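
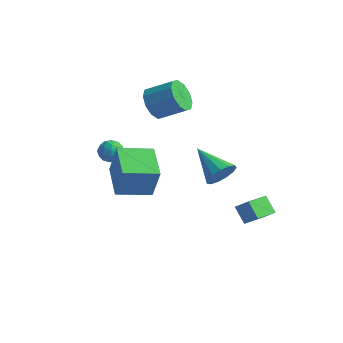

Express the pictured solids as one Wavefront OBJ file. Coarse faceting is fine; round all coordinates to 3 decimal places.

v -3.019 3.102 3.258
v -2.499 2.276 3.087
v -1.262 2.893 3.872
v -1.781 3.718 4.042
v -2.398 2.662 2.624
v -1.16 3.279 3.408
v -2.534 3.216 2.402
v -1.296 3.833 3.187
v -2.855 3.727 2.508
v -1.617 4.344 3.292
v -3.239 3.998 2.899
v -2.001 4.615 3.684
v -3.538 3.927 3.428
v -2.301 4.544 4.213
v -3.64 3.541 3.892
v -2.402 4.158 4.676
v -3.504 2.987 4.113
v -2.266 3.604 4.898
v -3.183 2.476 4.008
v -1.945 3.093 4.792
v -2.799 2.205 3.616
v -1.561 2.822 4.401
v 2.76 2.107 -1.191
v 3.466 2.205 -0.548
v 2.831 3.416 -1.469
v 3.537 3.514 -0.826
v 3.483 1.906 -1.954
v 4.189 2.004 -1.311
v 3.554 3.215 -2.232
v 4.26 3.313 -1.589
v -2.338 -0.097 1.679
v -1.966 -0.482 2.103
v -3.174 -0.818 1.757
v -2.802 -1.203 2.181
v -3.03 -0.592 2.386
v -2.514 -0.147 2.338
v -2.626 -1.153 1.522
v -2.11 -0.708 1.474
v -2.144 -1.135 2.007
v -2.394 -0.788 2.54
v -2.746 -0.512 1.32
v -2.996 -0.165 1.853
v -2.079 -0.226 1.884
v -3.061 -1.074 1.976
v -3.195 -0.714 2.096
v -2.976 -0.941 2.345
v -2.401 -0.029 2.022
v -2.182 -0.256 2.271
v -2.807 -0.32 2.437
v -2.958 -1.044 1.589
v -2.739 -1.271 1.838
v -2.164 -0.359 1.515
v -1.945 -0.586 1.764
v -2.333 -0.98 1.423
v -1.965 -0.837 2.077
v -2.456 -1.26 2.123
v -2.353 -1.231 1.735
v -2.049 -0.969 1.707
v -2.112 -0.633 2.39
v -2.602 -1.056 2.436
v -2.737 -0.697 2.556
v -2.433 -0.436 2.528
v -2.216 -1.017 2.334
v -2.538 -0.244 1.424
v -3.028 -0.667 1.47
v -2.707 -0.864 1.332
v -2.403 -0.603 1.304
v -2.684 -0.04 1.737
v -3.175 -0.463 1.783
v -3.091 -0.331 2.153
v -2.787 -0.069 2.125
v -2.924 -0.283 1.526
v 2.273 1.674 1.105
v 2.552 1.239 1.793
v 0.527 2.026 2.035
v 2.682 1.701 1.862
v 2.682 2.154 1.69
v 2.552 2.455 1.333
v 2.334 2.508 0.903
v 2.097 2.296 0.538
v 1.916 1.886 0.352
v 1.848 1.409 0.406
v 1.916 1.017 0.682
v 2.097 0.832 1.092
v 2.334 0.915 1.506
v -1.564 -1.911 1.759
v -1.046 -1.961 3.462
v -0.467 -0.554 1.465
v 0.051 -0.604 3.167
v -0.151 -3.156 1.293
v 0.367 -3.206 2.995
v 0.946 -1.799 0.998
v 1.464 -1.849 2.701
f 2 1 5
f 2 5 3
f 3 5 6
f 3 6 4
f 5 1 7
f 5 7 6
f 6 7 8
f 6 8 4
f 7 1 9
f 7 9 8
f 8 9 10
f 8 10 4
f 9 1 11
f 9 11 10
f 10 11 12
f 10 12 4
f 11 1 13
f 11 13 12
f 12 13 14
f 12 14 4
f 13 1 15
f 13 15 14
f 14 15 16
f 14 16 4
f 15 1 17
f 15 17 16
f 16 17 18
f 16 18 4
f 17 1 19
f 17 19 18
f 18 19 20
f 18 20 4
f 19 1 21
f 19 21 20
f 20 21 22
f 20 22 4
f 21 1 2
f 21 2 22
f 22 2 3
f 22 3 4
f 24 26 23
f 27 24 23
f 23 26 25
f 25 27 23
f 24 30 26
f 28 24 27
f 28 30 24
f 26 30 25
f 29 27 25
f 25 30 29
f 29 28 27
f 30 28 29
f 31 68 47
f 68 42 71
f 47 71 36
f 68 71 47
f 31 47 43
f 47 36 48
f 43 48 32
f 47 48 43
f 31 43 52
f 43 32 53
f 52 53 38
f 43 53 52
f 31 52 64
f 52 38 67
f 64 67 41
f 52 67 64
f 31 64 68
f 64 41 72
f 68 72 42
f 64 72 68
f 32 48 59
f 48 36 62
f 59 62 40
f 48 62 59
f 36 71 49
f 71 42 70
f 49 70 35
f 71 70 49
f 42 72 69
f 72 41 65
f 69 65 33
f 72 65 69
f 41 67 66
f 67 38 54
f 66 54 37
f 67 54 66
f 38 53 58
f 53 32 55
f 58 55 39
f 53 55 58
f 34 60 46
f 60 40 61
f 46 61 35
f 60 61 46
f 34 46 44
f 46 35 45
f 44 45 33
f 46 45 44
f 34 44 51
f 44 33 50
f 51 50 37
f 44 50 51
f 34 51 56
f 51 37 57
f 56 57 39
f 51 57 56
f 34 56 60
f 56 39 63
f 60 63 40
f 56 63 60
f 35 61 49
f 61 40 62
f 49 62 36
f 61 62 49
f 33 45 69
f 45 35 70
f 69 70 42
f 45 70 69
f 37 50 66
f 50 33 65
f 66 65 41
f 50 65 66
f 39 57 58
f 57 37 54
f 58 54 38
f 57 54 58
f 40 63 59
f 63 39 55
f 59 55 32
f 63 55 59
f 74 73 76
f 74 76 75
f 76 73 77
f 76 77 75
f 77 73 78
f 77 78 75
f 78 73 79
f 78 79 75
f 79 73 80
f 79 80 75
f 80 73 81
f 80 81 75
f 81 73 82
f 81 82 75
f 82 73 83
f 82 83 75
f 83 73 84
f 83 84 75
f 84 73 85
f 84 85 75
f 85 73 74
f 85 74 75
f 87 89 86
f 90 87 86
f 86 89 88
f 88 90 86
f 87 93 89
f 91 87 90
f 91 93 87
f 89 93 88
f 92 90 88
f 88 93 92
f 92 91 90
f 93 91 92



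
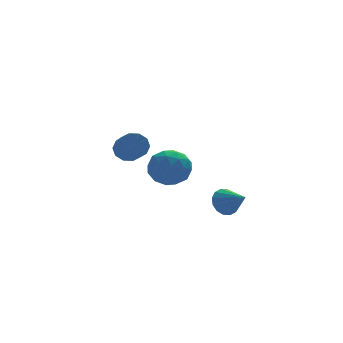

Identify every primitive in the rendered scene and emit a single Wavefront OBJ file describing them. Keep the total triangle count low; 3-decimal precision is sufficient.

v 3.164 -2.149 -1.965
v 3.624 -2.317 -2.598
v 3.716 -3.311 -1.255
v 3.854 -2.065 -2.363
v 3.898 -1.835 -2.021
v 3.746 -1.689 -1.665
v 3.438 -1.666 -1.389
v 3.057 -1.773 -1.267
v 2.704 -1.98 -1.333
v 2.475 -2.232 -1.568
v 2.431 -2.462 -1.909
v 2.583 -2.608 -2.266
v 2.89 -2.631 -2.542
v 3.272 -2.524 -2.663
v 0.406 4.236 -0.586
v 1.121 4.334 -0.241
v 0.95 2.921 0.511
v 0.234 2.824 0.166
v 0.78 4.533 0.056
v 0.608 3.12 0.808
v 0.295 4.619 0.107
v 0.124 3.207 0.86
v -0.147 4.559 -0.106
v -0.318 3.147 0.647
v -0.378 4.376 -0.503
v -0.549 2.963 0.25
v -0.31 4.139 -0.931
v -0.481 2.726 -0.179
v 0.032 3.94 -1.228
v -0.14 2.527 -0.476
v 0.516 3.853 -1.28
v 0.345 2.441 -0.527
v 0.958 3.913 -1.067
v 0.787 2.501 -0.314
v 1.189 4.097 -0.67
v 1.018 2.684 0.083
v 0.871 -1.396 1.364
v 1.576 -1.932 0.705
v -0.456 -1.728 0.215
v 0.249 -2.264 -0.444
v -0.03 -2.695 0.533
v 0.79 -2.491 1.243
v 0.33 -1.169 -0.323
v 1.15 -0.965 0.387
v 1.242 -1.792 -0.338
v 1.019 -2.735 0.191
v 0.101 -0.925 0.729
v -0.122 -1.868 1.258
v 1.34 -1.635 1.136
v -0.22 -2.025 -0.216
v -0.384 -2.279 0.359
v 0.03 -2.594 -0.029
v 0.878 -1.964 1.452
v 1.292 -2.279 1.064
v 0.348 -2.727 0.963
v -0.172 -1.381 -0.144
v 0.242 -1.696 -0.532
v 1.09 -1.066 0.949
v 1.504 -1.381 0.561
v 0.772 -0.933 -0.043
v 1.558 -1.868 0.135
v 0.778 -2.062 -0.54
v 0.826 -1.419 -0.469
v 1.308 -1.299 -0.052
v 1.427 -2.422 0.446
v 0.647 -2.617 -0.23
v 0.483 -2.871 0.344
v 0.965 -2.75 0.762
v 1.23 -2.34 -0.167
v 0.473 -1.043 1.15
v -0.307 -1.238 0.474
v 0.155 -0.91 0.158
v 0.637 -0.789 0.576
v 0.342 -1.598 1.46
v -0.438 -1.792 0.785
v -0.188 -2.361 0.972
v 0.294 -2.241 1.389
v -0.11 -1.32 1.087
f 2 1 4
f 2 4 3
f 4 1 5
f 4 5 3
f 5 1 6
f 5 6 3
f 6 1 7
f 6 7 3
f 7 1 8
f 7 8 3
f 8 1 9
f 8 9 3
f 9 1 10
f 9 10 3
f 10 1 11
f 10 11 3
f 11 1 12
f 11 12 3
f 12 1 13
f 12 13 3
f 13 1 14
f 13 14 3
f 14 1 2
f 14 2 3
f 16 15 19
f 16 19 17
f 17 19 20
f 17 20 18
f 19 15 21
f 19 21 20
f 20 21 22
f 20 22 18
f 21 15 23
f 21 23 22
f 22 23 24
f 22 24 18
f 23 15 25
f 23 25 24
f 24 25 26
f 24 26 18
f 25 15 27
f 25 27 26
f 26 27 28
f 26 28 18
f 27 15 29
f 27 29 28
f 28 29 30
f 28 30 18
f 29 15 31
f 29 31 30
f 30 31 32
f 30 32 18
f 31 15 33
f 31 33 32
f 32 33 34
f 32 34 18
f 33 15 35
f 33 35 34
f 34 35 36
f 34 36 18
f 35 15 16
f 35 16 36
f 36 16 17
f 36 17 18
f 37 74 53
f 74 48 77
f 53 77 42
f 74 77 53
f 37 53 49
f 53 42 54
f 49 54 38
f 53 54 49
f 37 49 58
f 49 38 59
f 58 59 44
f 49 59 58
f 37 58 70
f 58 44 73
f 70 73 47
f 58 73 70
f 37 70 74
f 70 47 78
f 74 78 48
f 70 78 74
f 38 54 65
f 54 42 68
f 65 68 46
f 54 68 65
f 42 77 55
f 77 48 76
f 55 76 41
f 77 76 55
f 48 78 75
f 78 47 71
f 75 71 39
f 78 71 75
f 47 73 72
f 73 44 60
f 72 60 43
f 73 60 72
f 44 59 64
f 59 38 61
f 64 61 45
f 59 61 64
f 40 66 52
f 66 46 67
f 52 67 41
f 66 67 52
f 40 52 50
f 52 41 51
f 50 51 39
f 52 51 50
f 40 50 57
f 50 39 56
f 57 56 43
f 50 56 57
f 40 57 62
f 57 43 63
f 62 63 45
f 57 63 62
f 40 62 66
f 62 45 69
f 66 69 46
f 62 69 66
f 41 67 55
f 67 46 68
f 55 68 42
f 67 68 55
f 39 51 75
f 51 41 76
f 75 76 48
f 51 76 75
f 43 56 72
f 56 39 71
f 72 71 47
f 56 71 72
f 45 63 64
f 63 43 60
f 64 60 44
f 63 60 64
f 46 69 65
f 69 45 61
f 65 61 38
f 69 61 65



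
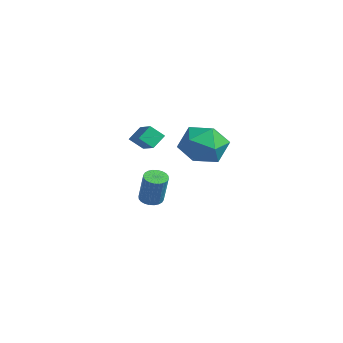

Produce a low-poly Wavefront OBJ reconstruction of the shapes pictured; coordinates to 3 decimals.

v 2.13 1.922 2.362
v 3.178 2.108 1.936
v 2.142 0.212 1.644
v 3.19 0.398 1.218
v 3.039 0.306 2.351
v 3.031 1.363 2.795
v 2.289 0.957 0.785
v 2.281 2.014 1.229
v 3.276 1.512 0.962
v 3.74 1.109 1.93
v 1.58 1.211 1.65
v 2.044 0.808 2.618
v -2.874 1.119 -0.493
v -3.163 0.56 0.078
v -3.048 1.763 0.049
v -3.338 1.205 0.62
v -1.662 1.015 0.02
v -1.952 0.457 0.591
v -1.837 1.66 0.562
v -2.126 1.101 1.133
v -2.576 1.343 -3.47
v -2.062 1.247 -3.669
v -1.469 1.2 -2.108
v -1.984 1.297 -1.91
v -2.064 1.465 -3.661
v -1.471 1.418 -2.101
v -2.144 1.665 -3.625
v -1.552 1.618 -2.064
v -2.291 1.816 -3.565
v -1.698 1.769 -2.004
v -2.48 1.895 -3.49
v -1.888 1.848 -1.93
v -2.684 1.89 -3.413
v -2.092 1.843 -1.852
v -2.872 1.802 -3.344
v -2.28 1.755 -1.784
v -3.015 1.644 -3.295
v -2.422 1.597 -1.734
v -3.091 1.44 -3.272
v -2.498 1.393 -1.711
v -3.089 1.222 -3.279
v -2.496 1.175 -1.719
v -3.008 1.022 -3.316
v -2.416 0.975 -1.755
v -2.862 0.871 -3.376
v -2.269 0.824 -1.815
v -2.672 0.792 -3.45
v -2.08 0.745 -1.89
v -2.468 0.797 -3.528
v -1.876 0.75 -1.967
v -2.28 0.885 -3.596
v -1.688 0.838 -2.036
v -2.138 1.043 -3.646
v -1.545 0.996 -2.085
f 1 12 6
f 1 6 2
f 1 2 8
f 1 8 11
f 1 11 12
f 2 6 10
f 6 12 5
f 12 11 3
f 11 8 7
f 8 2 9
f 4 10 5
f 4 5 3
f 4 3 7
f 4 7 9
f 4 9 10
f 5 10 6
f 3 5 12
f 7 3 11
f 9 7 8
f 10 9 2
f 14 16 13
f 17 14 13
f 13 16 15
f 15 17 13
f 14 20 16
f 18 14 17
f 18 20 14
f 16 20 15
f 19 17 15
f 15 20 19
f 19 18 17
f 20 18 19
f 22 21 25
f 22 25 23
f 23 25 26
f 23 26 24
f 25 21 27
f 25 27 26
f 26 27 28
f 26 28 24
f 27 21 29
f 27 29 28
f 28 29 30
f 28 30 24
f 29 21 31
f 29 31 30
f 30 31 32
f 30 32 24
f 31 21 33
f 31 33 32
f 32 33 34
f 32 34 24
f 33 21 35
f 33 35 34
f 34 35 36
f 34 36 24
f 35 21 37
f 35 37 36
f 36 37 38
f 36 38 24
f 37 21 39
f 37 39 38
f 38 39 40
f 38 40 24
f 39 21 41
f 39 41 40
f 40 41 42
f 40 42 24
f 41 21 43
f 41 43 42
f 42 43 44
f 42 44 24
f 43 21 45
f 43 45 44
f 44 45 46
f 44 46 24
f 45 21 47
f 45 47 46
f 46 47 48
f 46 48 24
f 47 21 49
f 47 49 48
f 48 49 50
f 48 50 24
f 49 21 51
f 49 51 50
f 50 51 52
f 50 52 24
f 51 21 53
f 51 53 52
f 52 53 54
f 52 54 24
f 53 21 22
f 53 22 54
f 54 22 23
f 54 23 24



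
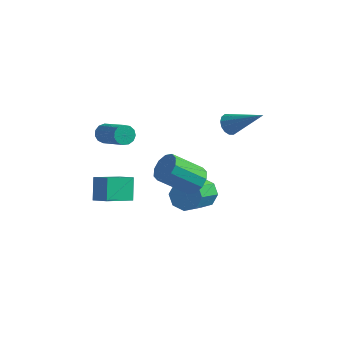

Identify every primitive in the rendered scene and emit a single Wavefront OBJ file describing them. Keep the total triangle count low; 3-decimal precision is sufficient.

v -2.585 -2.92 3.094
v -2.339 -3.092 2.669
v -0.989 -4.053 3.842
v -1.235 -3.88 4.266
v -2.216 -2.835 2.738
v -0.865 -3.796 3.91
v -2.21 -2.605 2.919
v -0.859 -3.566 4.092
v -2.323 -2.475 3.156
v -0.973 -3.436 4.328
v -2.519 -2.486 3.373
v -1.169 -3.447 4.546
v -2.737 -2.635 3.502
v -1.386 -3.595 4.674
v -2.906 -2.874 3.501
v -1.556 -3.835 4.673
v -2.973 -3.128 3.37
v -1.623 -4.088 4.543
v -2.917 -3.315 3.152
v -1.567 -4.276 4.325
v -2.756 -3.377 2.916
v -1.406 -4.338 4.088
v -2.541 -3.294 2.736
v -1.19 -4.255 3.908
v -2.771 -4.121 -0.812
v -1.982 -4.365 -0.363
v -3.049 -3.342 0.099
v -2.26 -3.587 0.548
v -1.98 -2.953 -1.568
v -1.191 -3.198 -1.119
v -2.258 -2.175 -0.657
v -1.469 -2.419 -0.208
v 1.121 -0.517 -2.229
v 1.918 -0.494 -2.085
v 1.736 -2.141 -0.827
v 0.939 -2.163 -0.971
v 1.594 -0.151 -1.682
v 1.412 -1.798 -0.424
v 0.993 -0.022 -1.6
v 0.812 -1.669 -0.342
v 0.467 -0.183 -1.886
v 0.286 -1.829 -0.628
v 0.324 -0.539 -2.373
v 0.142 -2.186 -1.115
v 0.648 -0.882 -2.776
v 0.466 -2.529 -1.518
v 1.248 -1.011 -2.858
v 1.067 -2.658 -1.6
v 1.774 -0.851 -2.572
v 1.593 -2.497 -1.314
v 1.316 -1.837 -0.017
v 1.818 -2.385 0.183
v 0.586 -3.071 1.397
v 0.084 -2.523 1.197
v 1.889 -2.01 0.467
v 0.657 -2.696 1.681
v 1.741 -1.569 0.566
v 0.509 -2.254 1.78
v 1.431 -1.23 0.443
v 0.199 -1.916 1.656
v 1.076 -1.123 0.144
v -0.155 -1.809 1.357
v 0.814 -1.289 -0.217
v -0.418 -1.975 0.997
v 0.743 -1.664 -0.501
v -0.489 -2.35 0.713
v 0.891 -2.106 -0.6
v -0.341 -2.791 0.614
v 1.201 -2.444 -0.476
v -0.031 -3.13 0.737
v 1.555 -2.551 -0.177
v 0.324 -3.237 1.036
v 2.334 -0.319 3.134
v 2.655 -0.011 2.762
v 3.946 -0.441 4.426
v 2.527 0.192 2.941
v 2.347 0.259 3.172
v 2.163 0.171 3.392
v 2.026 -0.049 3.543
v 1.97 -0.341 3.585
v 2.013 -0.627 3.505
v 2.141 -0.831 3.326
v 2.321 -0.898 3.096
v 2.505 -0.81 2.875
v 2.642 -0.59 2.724
v 2.698 -0.298 2.682
f 2 1 5
f 2 5 3
f 3 5 6
f 3 6 4
f 5 1 7
f 5 7 6
f 6 7 8
f 6 8 4
f 7 1 9
f 7 9 8
f 8 9 10
f 8 10 4
f 9 1 11
f 9 11 10
f 10 11 12
f 10 12 4
f 11 1 13
f 11 13 12
f 12 13 14
f 12 14 4
f 13 1 15
f 13 15 14
f 14 15 16
f 14 16 4
f 15 1 17
f 15 17 16
f 16 17 18
f 16 18 4
f 17 1 19
f 17 19 18
f 18 19 20
f 18 20 4
f 19 1 21
f 19 21 20
f 20 21 22
f 20 22 4
f 21 1 23
f 21 23 22
f 22 23 24
f 22 24 4
f 23 1 2
f 23 2 24
f 24 2 3
f 24 3 4
f 26 28 25
f 29 26 25
f 25 28 27
f 27 29 25
f 26 32 28
f 30 26 29
f 30 32 26
f 28 32 27
f 31 29 27
f 27 32 31
f 31 30 29
f 32 30 31
f 34 33 37
f 34 37 35
f 35 37 38
f 35 38 36
f 37 33 39
f 37 39 38
f 38 39 40
f 38 40 36
f 39 33 41
f 39 41 40
f 40 41 42
f 40 42 36
f 41 33 43
f 41 43 42
f 42 43 44
f 42 44 36
f 43 33 45
f 43 45 44
f 44 45 46
f 44 46 36
f 45 33 47
f 45 47 46
f 46 47 48
f 46 48 36
f 47 33 49
f 47 49 48
f 48 49 50
f 48 50 36
f 49 33 34
f 49 34 50
f 50 34 35
f 50 35 36
f 52 51 55
f 52 55 53
f 53 55 56
f 53 56 54
f 55 51 57
f 55 57 56
f 56 57 58
f 56 58 54
f 57 51 59
f 57 59 58
f 58 59 60
f 58 60 54
f 59 51 61
f 59 61 60
f 60 61 62
f 60 62 54
f 61 51 63
f 61 63 62
f 62 63 64
f 62 64 54
f 63 51 65
f 63 65 64
f 64 65 66
f 64 66 54
f 65 51 67
f 65 67 66
f 66 67 68
f 66 68 54
f 67 51 69
f 67 69 68
f 68 69 70
f 68 70 54
f 69 51 71
f 69 71 70
f 70 71 72
f 70 72 54
f 71 51 52
f 71 52 72
f 72 52 53
f 72 53 54
f 74 73 76
f 74 76 75
f 76 73 77
f 76 77 75
f 77 73 78
f 77 78 75
f 78 73 79
f 78 79 75
f 79 73 80
f 79 80 75
f 80 73 81
f 80 81 75
f 81 73 82
f 81 82 75
f 82 73 83
f 82 83 75
f 83 73 84
f 83 84 75
f 84 73 85
f 84 85 75
f 85 73 86
f 85 86 75
f 86 73 74
f 86 74 75



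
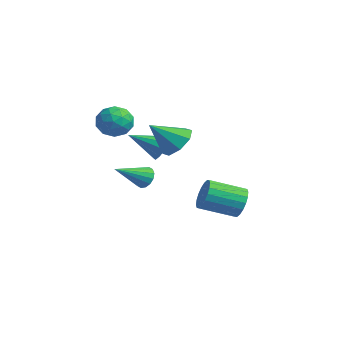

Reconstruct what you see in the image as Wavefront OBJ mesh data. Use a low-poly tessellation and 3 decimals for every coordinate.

v 0.371 3.754 -3.879
v 0.752 3.297 -4.632
v 0.011 1.529 -3.934
v -0.371 1.986 -3.181
v 1.065 3.28 -4.342
v 0.324 1.512 -3.644
v 1.241 3.357 -3.961
v 0.5 1.589 -3.262
v 1.244 3.513 -3.563
v 0.503 1.745 -2.865
v 1.075 3.716 -3.228
v 0.334 1.948 -2.529
v 0.766 3.927 -3.021
v 0.025 2.159 -2.323
v 0.378 4.104 -2.985
v -0.363 2.336 -2.287
v -0.011 4.211 -3.126
v -0.752 2.443 -2.428
v -0.324 4.228 -3.416
v -1.065 2.46 -2.718
v -0.5 4.151 -3.798
v -1.241 2.383 -3.099
v -0.503 3.995 -4.195
v -1.244 2.227 -3.497
v -0.334 3.792 -4.531
v -1.075 2.024 -3.832
v -0.025 3.581 -4.737
v -0.766 1.813 -4.039
v 0.363 3.404 -4.773
v -0.378 1.636 -4.075
v -0.962 -0.008 0.124
v -0.339 -0.485 -0.175
v -1.678 -1.512 1.036
v -0.184 -0.284 0.278
v -0.326 0.022 0.672
v -0.711 0.318 0.856
v -1.192 0.489 0.761
v -1.585 0.47 0.422
v -1.74 0.269 -0.031
v -1.597 -0.038 -0.425
v -1.212 -0.333 -0.609
v -0.731 -0.504 -0.514
v -1.178 -1.511 2.089
v -0.428 -2.143 1.851
v -2.092 -2.777 2.569
v -1.342 -3.409 2.331
v -1.243 -2.781 3.115
v -0.678 -1.998 2.818
v -1.842 -2.922 1.602
v -1.277 -2.139 1.305
v -0.838 -3.015 1.55
v -0.468 -2.928 2.485
v -2.052 -1.992 1.935
v -1.682 -1.905 2.87
v -0.723 -1.716 1.928
v -1.797 -3.204 2.492
v -1.739 -2.835 2.953
v -1.298 -3.206 2.813
v -0.87 -1.631 2.497
v -0.429 -2.002 2.357
v -0.908 -2.377 3.099
v -2.091 -2.918 2.063
v -1.65 -3.289 1.923
v -1.222 -1.714 1.607
v -0.781 -2.085 1.467
v -1.612 -2.543 1.321
v -0.523 -2.6 1.611
v -1.06 -3.344 1.893
v -1.354 -3.057 1.464
v -1.022 -2.598 1.29
v -0.305 -2.549 2.161
v -0.843 -3.293 2.443
v -0.785 -2.923 2.903
v -0.453 -2.464 2.729
v -0.546 -3.061 1.984
v -1.677 -1.627 1.977
v -2.215 -2.371 2.259
v -2.067 -2.456 1.691
v -1.735 -1.997 1.517
v -1.46 -1.576 2.527
v -1.997 -2.32 2.809
v -1.498 -2.322 3.13
v -1.166 -1.863 2.956
v -1.974 -1.859 2.436
v 1.652 -0.608 1.403
v 2.614 -0.973 1.255
v 1.328 -1.952 2.617
v 2.579 -0.436 1.841
v 2.001 0.001 2.17
v 1.218 0.081 2.05
v 0.689 -0.242 1.551
v 0.724 -0.78 0.965
v 1.302 -1.217 0.636
v 2.085 -1.297 0.756
v 1.515 -2.28 -0.69
v 1.967 -2.485 -1.14
v 1.625 -3.96 0.19
v 2.152 -2.34 -0.886
v 2.168 -2.179 -0.579
v 2.008 -2.044 -0.302
v 1.716 -1.973 -0.129
v 1.37 -1.984 -0.106
v 1.063 -2.074 -0.24
v 0.877 -2.219 -0.494
v 0.862 -2.381 -0.801
v 1.022 -2.515 -1.078
v 1.314 -2.587 -1.251
v 1.659 -2.576 -1.273
f 2 1 5
f 2 5 3
f 3 5 6
f 3 6 4
f 5 1 7
f 5 7 6
f 6 7 8
f 6 8 4
f 7 1 9
f 7 9 8
f 8 9 10
f 8 10 4
f 9 1 11
f 9 11 10
f 10 11 12
f 10 12 4
f 11 1 13
f 11 13 12
f 12 13 14
f 12 14 4
f 13 1 15
f 13 15 14
f 14 15 16
f 14 16 4
f 15 1 17
f 15 17 16
f 16 17 18
f 16 18 4
f 17 1 19
f 17 19 18
f 18 19 20
f 18 20 4
f 19 1 21
f 19 21 20
f 20 21 22
f 20 22 4
f 21 1 23
f 21 23 22
f 22 23 24
f 22 24 4
f 23 1 25
f 23 25 24
f 24 25 26
f 24 26 4
f 25 1 27
f 25 27 26
f 26 27 28
f 26 28 4
f 27 1 29
f 27 29 28
f 28 29 30
f 28 30 4
f 29 1 2
f 29 2 30
f 30 2 3
f 30 3 4
f 32 31 34
f 32 34 33
f 34 31 35
f 34 35 33
f 35 31 36
f 35 36 33
f 36 31 37
f 36 37 33
f 37 31 38
f 37 38 33
f 38 31 39
f 38 39 33
f 39 31 40
f 39 40 33
f 40 31 41
f 40 41 33
f 41 31 42
f 41 42 33
f 42 31 32
f 42 32 33
f 43 80 59
f 80 54 83
f 59 83 48
f 80 83 59
f 43 59 55
f 59 48 60
f 55 60 44
f 59 60 55
f 43 55 64
f 55 44 65
f 64 65 50
f 55 65 64
f 43 64 76
f 64 50 79
f 76 79 53
f 64 79 76
f 43 76 80
f 76 53 84
f 80 84 54
f 76 84 80
f 44 60 71
f 60 48 74
f 71 74 52
f 60 74 71
f 48 83 61
f 83 54 82
f 61 82 47
f 83 82 61
f 54 84 81
f 84 53 77
f 81 77 45
f 84 77 81
f 53 79 78
f 79 50 66
f 78 66 49
f 79 66 78
f 50 65 70
f 65 44 67
f 70 67 51
f 65 67 70
f 46 72 58
f 72 52 73
f 58 73 47
f 72 73 58
f 46 58 56
f 58 47 57
f 56 57 45
f 58 57 56
f 46 56 63
f 56 45 62
f 63 62 49
f 56 62 63
f 46 63 68
f 63 49 69
f 68 69 51
f 63 69 68
f 46 68 72
f 68 51 75
f 72 75 52
f 68 75 72
f 47 73 61
f 73 52 74
f 61 74 48
f 73 74 61
f 45 57 81
f 57 47 82
f 81 82 54
f 57 82 81
f 49 62 78
f 62 45 77
f 78 77 53
f 62 77 78
f 51 69 70
f 69 49 66
f 70 66 50
f 69 66 70
f 52 75 71
f 75 51 67
f 71 67 44
f 75 67 71
f 86 85 88
f 86 88 87
f 88 85 89
f 88 89 87
f 89 85 90
f 89 90 87
f 90 85 91
f 90 91 87
f 91 85 92
f 91 92 87
f 92 85 93
f 92 93 87
f 93 85 94
f 93 94 87
f 94 85 86
f 94 86 87
f 96 95 98
f 96 98 97
f 98 95 99
f 98 99 97
f 99 95 100
f 99 100 97
f 100 95 101
f 100 101 97
f 101 95 102
f 101 102 97
f 102 95 103
f 102 103 97
f 103 95 104
f 103 104 97
f 104 95 105
f 104 105 97
f 105 95 106
f 105 106 97
f 106 95 107
f 106 107 97
f 107 95 108
f 107 108 97
f 108 95 96
f 108 96 97



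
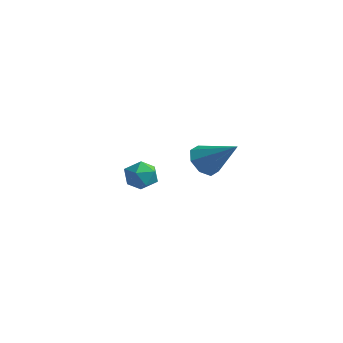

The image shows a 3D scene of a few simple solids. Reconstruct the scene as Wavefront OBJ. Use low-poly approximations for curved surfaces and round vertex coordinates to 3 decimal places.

v -0.523 -3.126 3.817
v -0.113 -3.362 3.173
v -1.107 -4.278 3.867
v -0.697 -4.514 3.223
v -0.319 -4.399 3.917
v 0.043 -3.687 3.886
v -1.263 -3.953 3.154
v -0.901 -3.241 3.123
v -0.57 -3.873 2.763
v 0.013 -4.148 3.234
v -1.233 -3.492 3.806
v -0.65 -3.767 4.277
v -2.19 1.618 2.198
v -1.624 1.425 1.513
v -0.61 1.982 3.402
v -1.796 2.099 1.534
v -2.199 2.492 1.945
v -2.597 2.373 2.504
v -2.757 1.812 2.884
v -2.585 1.137 2.862
v -2.182 0.744 2.451
v -1.784 0.863 1.893
f 1 12 6
f 1 6 2
f 1 2 8
f 1 8 11
f 1 11 12
f 2 6 10
f 6 12 5
f 12 11 3
f 11 8 7
f 8 2 9
f 4 10 5
f 4 5 3
f 4 3 7
f 4 7 9
f 4 9 10
f 5 10 6
f 3 5 12
f 7 3 11
f 9 7 8
f 10 9 2
f 14 13 16
f 14 16 15
f 16 13 17
f 16 17 15
f 17 13 18
f 17 18 15
f 18 13 19
f 18 19 15
f 19 13 20
f 19 20 15
f 20 13 21
f 20 21 15
f 21 13 22
f 21 22 15
f 22 13 14
f 22 14 15



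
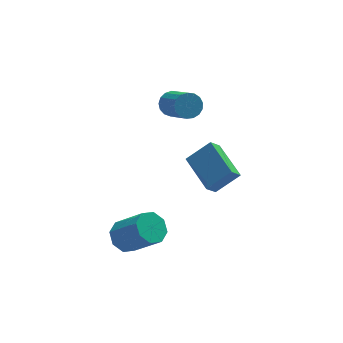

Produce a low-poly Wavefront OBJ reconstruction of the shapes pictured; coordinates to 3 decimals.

v -1.774 -1.039 -1.855
v -1.126 -0.53 -1.957
v -0.158 -1.492 -0.607
v -0.806 -2.001 -0.505
v -1.533 -0.321 -1.516
v -0.565 -1.283 -0.166
v -2.081 -0.532 -1.274
v -1.113 -1.494 0.076
v -2.449 -1.04 -1.372
v -1.481 -2.002 -0.022
v -2.422 -1.548 -1.753
v -1.454 -2.51 -0.403
v -2.015 -1.757 -2.194
v -1.047 -2.719 -0.844
v -1.467 -1.546 -2.436
v -0.499 -2.508 -1.086
v -1.099 -1.038 -2.338
v -0.131 -2 -0.988
v 1.401 3.22 2.972
v 1.809 2.986 2.481
v 2.167 1.565 3.457
v 1.759 1.8 3.948
v 2.006 3.164 2.668
v 2.365 1.744 3.644
v 2.066 3.355 2.925
v 2.424 1.935 3.9
v 1.972 3.516 3.192
v 2.331 2.095 4.168
v 1.748 3.608 3.409
v 2.107 2.188 4.385
v 1.445 3.612 3.526
v 1.803 2.192 4.502
v 1.131 3.526 3.516
v 1.489 2.106 4.492
v 0.879 3.37 3.382
v 1.237 1.95 4.357
v 0.747 3.18 3.153
v 1.105 1.759 4.129
v 0.764 2.998 2.883
v 1.122 1.578 3.859
v 0.927 2.868 2.634
v 1.286 1.448 3.609
v 1.199 2.819 2.462
v 1.558 1.398 3.437
v 1.517 2.861 2.407
v 1.876 1.441 3.382
v 3.11 2.095 -2.776
v 2.595 1.797 -2.155
v 2.644 4.036 -2.231
v 2.129 3.738 -1.61
v 4.271 2.102 -1.81
v 3.756 1.804 -1.189
v 3.805 4.043 -1.265
v 3.29 3.745 -0.644
f 2 1 5
f 2 5 3
f 3 5 6
f 3 6 4
f 5 1 7
f 5 7 6
f 6 7 8
f 6 8 4
f 7 1 9
f 7 9 8
f 8 9 10
f 8 10 4
f 9 1 11
f 9 11 10
f 10 11 12
f 10 12 4
f 11 1 13
f 11 13 12
f 12 13 14
f 12 14 4
f 13 1 15
f 13 15 14
f 14 15 16
f 14 16 4
f 15 1 17
f 15 17 16
f 16 17 18
f 16 18 4
f 17 1 2
f 17 2 18
f 18 2 3
f 18 3 4
f 20 19 23
f 20 23 21
f 21 23 24
f 21 24 22
f 23 19 25
f 23 25 24
f 24 25 26
f 24 26 22
f 25 19 27
f 25 27 26
f 26 27 28
f 26 28 22
f 27 19 29
f 27 29 28
f 28 29 30
f 28 30 22
f 29 19 31
f 29 31 30
f 30 31 32
f 30 32 22
f 31 19 33
f 31 33 32
f 32 33 34
f 32 34 22
f 33 19 35
f 33 35 34
f 34 35 36
f 34 36 22
f 35 19 37
f 35 37 36
f 36 37 38
f 36 38 22
f 37 19 39
f 37 39 38
f 38 39 40
f 38 40 22
f 39 19 41
f 39 41 40
f 40 41 42
f 40 42 22
f 41 19 43
f 41 43 42
f 42 43 44
f 42 44 22
f 43 19 45
f 43 45 44
f 44 45 46
f 44 46 22
f 45 19 20
f 45 20 46
f 46 20 21
f 46 21 22
f 48 50 47
f 51 48 47
f 47 50 49
f 49 51 47
f 48 54 50
f 52 48 51
f 52 54 48
f 50 54 49
f 53 51 49
f 49 54 53
f 53 52 51
f 54 52 53



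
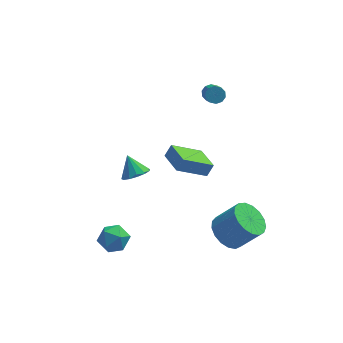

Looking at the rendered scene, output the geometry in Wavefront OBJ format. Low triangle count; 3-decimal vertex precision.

v -1.852 -2.102 1.751
v -1.163 -2.182 2.085
v -2.228 -1.418 2.689
v -1.138 -1.827 1.837
v -1.34 -1.56 1.561
v -1.704 -1.465 1.345
v -2.116 -1.572 1.259
v -2.443 -1.848 1.329
v -2.583 -2.204 1.533
v -2.491 -2.528 1.806
v -2.196 -2.717 2.062
v -1.792 -2.711 2.219
v -1.407 -2.511 2.228
v 2.162 1.849 -3.062
v 0.501 1.492 -2.007
v 1.662 3.388 -3.329
v 0.001 3.031 -2.274
v 2.539 2.089 -2.386
v 0.878 1.732 -1.331
v 2.039 3.628 -2.653
v 0.378 3.271 -1.598
v 2.677 -3.247 -2.53
v 3.318 -3.836 -3.151
v 4.445 -4.021 -1.812
v 3.803 -3.433 -1.19
v 3.483 -3.356 -3.224
v 4.61 -3.542 -1.885
v 3.464 -2.852 -3.137
v 4.591 -3.037 -1.798
v 3.263 -2.438 -2.911
v 4.39 -2.624 -1.572
v 2.929 -2.21 -2.598
v 4.056 -2.395 -1.259
v 2.536 -2.219 -2.269
v 3.663 -2.404 -0.93
v 2.176 -2.464 -2
v 3.303 -2.649 -0.661
v 1.93 -2.888 -1.852
v 3.057 -3.073 -0.513
v 1.856 -3.395 -1.859
v 2.983 -3.58 -0.52
v 1.969 -3.868 -2.02
v 3.096 -4.053 -0.681
v 2.244 -4.198 -2.298
v 3.371 -4.384 -0.958
v 2.619 -4.311 -2.628
v 3.746 -4.497 -1.289
v 3.006 -4.18 -2.936
v 4.133 -4.366 -1.597
v 2.531 3.512 2.592
v 2.849 3.237 2.253
v 2.907 1.974 3.328
v 2.589 2.248 3.668
v 3.044 3.418 2.454
v 3.103 2.155 3.529
v 3.044 3.634 2.708
v 3.102 2.371 3.784
v 2.847 3.804 2.918
v 2.906 2.54 3.993
v 2.53 3.862 3.003
v 2.588 2.598 4.079
v 2.213 3.786 2.932
v 2.271 2.523 4.007
v 2.017 3.605 2.731
v 2.076 2.342 3.806
v 2.018 3.389 2.476
v 2.076 2.126 3.552
v 2.214 3.22 2.267
v 2.273 1.956 3.342
v 2.532 3.162 2.181
v 2.59 1.898 3.257
v -3.546 -3.231 -1.427
v -2.827 -3.526 -0.966
v -3.433 -4.374 -2.334
v -2.714 -4.669 -1.873
v -3.534 -4.693 -1.494
v -3.604 -3.987 -0.933
v -2.656 -3.913 -2.367
v -2.726 -3.207 -1.806
v -2.276 -3.948 -1.547
v -2.819 -4.43 -1.007
v -3.441 -3.47 -2.293
v -3.984 -3.952 -1.753
f 2 1 4
f 2 4 3
f 4 1 5
f 4 5 3
f 5 1 6
f 5 6 3
f 6 1 7
f 6 7 3
f 7 1 8
f 7 8 3
f 8 1 9
f 8 9 3
f 9 1 10
f 9 10 3
f 10 1 11
f 10 11 3
f 11 1 12
f 11 12 3
f 12 1 13
f 12 13 3
f 13 1 2
f 13 2 3
f 15 17 14
f 18 15 14
f 14 17 16
f 16 18 14
f 15 21 17
f 19 15 18
f 19 21 15
f 17 21 16
f 20 18 16
f 16 21 20
f 20 19 18
f 21 19 20
f 23 22 26
f 23 26 24
f 24 26 27
f 24 27 25
f 26 22 28
f 26 28 27
f 27 28 29
f 27 29 25
f 28 22 30
f 28 30 29
f 29 30 31
f 29 31 25
f 30 22 32
f 30 32 31
f 31 32 33
f 31 33 25
f 32 22 34
f 32 34 33
f 33 34 35
f 33 35 25
f 34 22 36
f 34 36 35
f 35 36 37
f 35 37 25
f 36 22 38
f 36 38 37
f 37 38 39
f 37 39 25
f 38 22 40
f 38 40 39
f 39 40 41
f 39 41 25
f 40 22 42
f 40 42 41
f 41 42 43
f 41 43 25
f 42 22 44
f 42 44 43
f 43 44 45
f 43 45 25
f 44 22 46
f 44 46 45
f 45 46 47
f 45 47 25
f 46 22 48
f 46 48 47
f 47 48 49
f 47 49 25
f 48 22 23
f 48 23 49
f 49 23 24
f 49 24 25
f 51 50 54
f 51 54 52
f 52 54 55
f 52 55 53
f 54 50 56
f 54 56 55
f 55 56 57
f 55 57 53
f 56 50 58
f 56 58 57
f 57 58 59
f 57 59 53
f 58 50 60
f 58 60 59
f 59 60 61
f 59 61 53
f 60 50 62
f 60 62 61
f 61 62 63
f 61 63 53
f 62 50 64
f 62 64 63
f 63 64 65
f 63 65 53
f 64 50 66
f 64 66 65
f 65 66 67
f 65 67 53
f 66 50 68
f 66 68 67
f 67 68 69
f 67 69 53
f 68 50 70
f 68 70 69
f 69 70 71
f 69 71 53
f 70 50 51
f 70 51 71
f 71 51 52
f 71 52 53
f 72 83 77
f 72 77 73
f 72 73 79
f 72 79 82
f 72 82 83
f 73 77 81
f 77 83 76
f 83 82 74
f 82 79 78
f 79 73 80
f 75 81 76
f 75 76 74
f 75 74 78
f 75 78 80
f 75 80 81
f 76 81 77
f 74 76 83
f 78 74 82
f 80 78 79
f 81 80 73



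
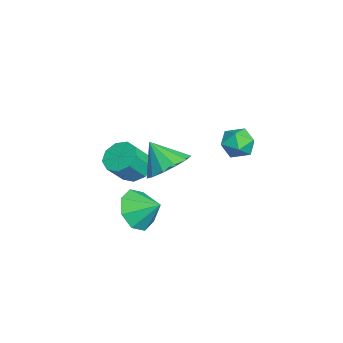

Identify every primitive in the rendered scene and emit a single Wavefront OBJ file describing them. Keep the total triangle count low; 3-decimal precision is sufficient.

v -1.191 -2.485 -3.332
v -0.189 -2.714 -3.724
v -0.709 -1.515 -2.668
v -0.609 -2.172 -4.211
v -1.37 -1.812 -4.184
v -2.026 -1.847 -3.658
v -2.193 -2.255 -2.94
v -1.773 -2.798 -2.453
v -1.012 -3.157 -2.48
v -0.356 -3.122 -3.006
v -1.514 -1.175 -0.866
v -0.504 -1.399 -0.522
v -2.086 -1.985 0.286
v -0.672 -0.88 -0.241
v -1.107 -0.454 -0.158
v -1.671 -0.258 -0.3
v -2.186 -0.352 -0.622
v -2.487 -0.709 -1.021
v -2.479 -1.213 -1.371
v -2.165 -1.705 -1.561
v -1.644 -2.03 -1.531
v -1.082 -2.083 -1.289
v -0.657 -1.847 -0.913
v 0.23 2.229 1.82
v 0.855 2.182 2.332
v 0.305 0.938 1.608
v 0.93 0.891 2.12
v 0.189 1.056 2.401
v 0.142 1.853 2.531
v 1.018 1.267 1.409
v 0.971 2.064 1.539
v 1.342 1.587 2.078
v 0.83 1.456 2.691
v 0.33 1.664 1.249
v -0.182 1.533 1.862
v -3.258 -2.592 -2.051
v -2.873 -3.119 -2.596
v -2.297 -3.775 -1.553
v -2.682 -3.248 -1.009
v -2.535 -2.658 -2.493
v -1.958 -3.314 -1.45
v -2.535 -2.166 -2.183
v -1.958 -2.821 -1.14
v -2.873 -1.873 -1.812
v -2.297 -2.529 -0.769
v -3.392 -1.917 -1.553
v -2.816 -2.573 -0.51
v -3.848 -2.277 -1.527
v -3.272 -2.932 -0.484
v -4.028 -2.784 -1.746
v -3.452 -3.44 -0.704
v -3.848 -3.202 -2.109
v -3.271 -3.857 -1.066
v -3.392 -3.334 -2.444
v -2.815 -3.99 -1.401
f 2 1 4
f 2 4 3
f 4 1 5
f 4 5 3
f 5 1 6
f 5 6 3
f 6 1 7
f 6 7 3
f 7 1 8
f 7 8 3
f 8 1 9
f 8 9 3
f 9 1 10
f 9 10 3
f 10 1 2
f 10 2 3
f 12 11 14
f 12 14 13
f 14 11 15
f 14 15 13
f 15 11 16
f 15 16 13
f 16 11 17
f 16 17 13
f 17 11 18
f 17 18 13
f 18 11 19
f 18 19 13
f 19 11 20
f 19 20 13
f 20 11 21
f 20 21 13
f 21 11 22
f 21 22 13
f 22 11 23
f 22 23 13
f 23 11 12
f 23 12 13
f 24 35 29
f 24 29 25
f 24 25 31
f 24 31 34
f 24 34 35
f 25 29 33
f 29 35 28
f 35 34 26
f 34 31 30
f 31 25 32
f 27 33 28
f 27 28 26
f 27 26 30
f 27 30 32
f 27 32 33
f 28 33 29
f 26 28 35
f 30 26 34
f 32 30 31
f 33 32 25
f 37 36 40
f 37 40 38
f 38 40 41
f 38 41 39
f 40 36 42
f 40 42 41
f 41 42 43
f 41 43 39
f 42 36 44
f 42 44 43
f 43 44 45
f 43 45 39
f 44 36 46
f 44 46 45
f 45 46 47
f 45 47 39
f 46 36 48
f 46 48 47
f 47 48 49
f 47 49 39
f 48 36 50
f 48 50 49
f 49 50 51
f 49 51 39
f 50 36 52
f 50 52 51
f 51 52 53
f 51 53 39
f 52 36 54
f 52 54 53
f 53 54 55
f 53 55 39
f 54 36 37
f 54 37 55
f 55 37 38
f 55 38 39



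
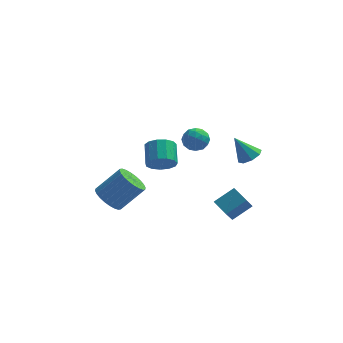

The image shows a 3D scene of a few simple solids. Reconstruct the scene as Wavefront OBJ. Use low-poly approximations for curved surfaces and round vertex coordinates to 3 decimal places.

v -3.947 0.993 -4.642
v -3.16 0.621 -5.264
v -1.727 1.135 -3.761
v -2.513 1.507 -3.138
v -3.177 1.02 -5.385
v -1.744 1.534 -3.881
v -3.311 1.415 -5.392
v -1.878 1.93 -3.889
v -3.542 1.746 -5.285
v -2.109 2.261 -3.782
v -3.835 1.962 -5.08
v -2.401 2.477 -3.577
v -4.144 2.031 -4.809
v -2.711 2.545 -3.305
v -4.424 1.942 -4.512
v -2.99 2.456 -3.008
v -4.631 1.708 -4.234
v -3.197 2.222 -2.731
v -4.733 1.365 -4.019
v -3.3 1.879 -2.516
v -4.716 0.966 -3.899
v -3.283 1.48 -2.395
v -4.582 0.57 -3.891
v -3.149 1.085 -2.388
v -4.351 0.239 -3.998
v -2.918 0.754 -2.495
v -4.059 0.023 -4.203
v -2.625 0.538 -2.7
v -3.749 -0.045 -4.475
v -2.316 0.469 -2.971
v -3.47 0.044 -4.772
v -2.036 0.558 -3.268
v -3.263 0.278 -5.049
v -1.829 0.792 -3.546
v 4.416 3.696 -2.259
v 5.015 3.308 -1.816
v 3.444 3.884 -0.781
v 5.101 3.945 -1.841
v 4.786 4.436 -2.111
v 4.254 4.493 -2.468
v 3.818 4.084 -2.703
v 3.732 3.447 -2.678
v 4.047 2.956 -2.408
v 4.579 2.898 -2.051
v -0.375 -3.598 1.925
v 0.367 -3.793 2.415
v 0.217 -2.538 3.144
v -0.525 -2.342 2.655
v 0.53 -3.535 2.003
v 0.379 -2.279 2.733
v 0.405 -3.296 1.567
v 0.255 -2.04 2.296
v 0.033 -3.153 1.244
v -0.117 -1.897 1.974
v -0.468 -3.151 1.138
v -0.619 -1.896 1.868
v -0.94 -3.291 1.281
v -1.091 -2.036 2.011
v -1.233 -3.529 1.629
v -1.383 -2.273 2.359
v -1.253 -3.788 2.071
v -1.403 -2.532 2.801
v -0.994 -3.987 2.467
v -1.144 -2.731 3.197
v -0.539 -4.062 2.69
v -0.689 -2.807 3.42
v -0.031 -3.99 2.671
v -0.182 -2.735 3.401
v 0.352 2.414 -0.054
v 0.79 2.837 -0.708
v 1.61 2.103 0.588
v 2.048 2.526 -0.066
v 1.551 2.992 0.512
v 0.773 3.184 0.116
v 1.627 1.756 -0.236
v 0.849 1.948 -0.632
v 1.578 2.431 -0.82
v 1.531 3.194 -0.358
v 0.869 1.746 0.238
v 0.822 2.509 0.7
v 0.46 2.653 -0.437
v 1.94 2.287 0.317
v 1.647 2.561 0.657
v 1.905 2.81 0.273
v 0.451 2.856 0.047
v 0.708 3.105 -0.338
v 1.155 3.196 0.38
v 1.692 1.835 0.218
v 1.949 2.084 -0.167
v 0.495 2.13 -0.393
v 0.753 2.379 -0.777
v 1.245 1.744 -0.5
v 1.181 2.663 -0.888
v 1.921 2.48 -0.511
v 1.673 2.027 -0.61
v 1.216 2.14 -0.843
v 1.153 3.111 -0.616
v 1.893 2.929 -0.239
v 1.601 3.202 0.101
v 1.144 3.315 -0.132
v 1.617 2.872 -0.682
v 0.507 2.011 0.119
v 1.247 1.829 0.496
v 1.256 1.625 0.012
v 0.799 1.738 -0.221
v 0.479 2.46 0.391
v 1.219 2.277 0.768
v 1.184 2.8 0.723
v 0.727 2.913 0.49
v 0.783 2.068 0.562
v 2.494 -1.397 -2.785
v 3.636 -0.778 -1.978
v 2.825 -0.408 -4.012
v 3.968 0.21 -3.204
v 3.252 -2.21 -3.236
v 4.395 -1.592 -2.428
v 3.584 -1.222 -4.462
v 4.726 -0.603 -3.655
f 2 1 5
f 2 5 3
f 3 5 6
f 3 6 4
f 5 1 7
f 5 7 6
f 6 7 8
f 6 8 4
f 7 1 9
f 7 9 8
f 8 9 10
f 8 10 4
f 9 1 11
f 9 11 10
f 10 11 12
f 10 12 4
f 11 1 13
f 11 13 12
f 12 13 14
f 12 14 4
f 13 1 15
f 13 15 14
f 14 15 16
f 14 16 4
f 15 1 17
f 15 17 16
f 16 17 18
f 16 18 4
f 17 1 19
f 17 19 18
f 18 19 20
f 18 20 4
f 19 1 21
f 19 21 20
f 20 21 22
f 20 22 4
f 21 1 23
f 21 23 22
f 22 23 24
f 22 24 4
f 23 1 25
f 23 25 24
f 24 25 26
f 24 26 4
f 25 1 27
f 25 27 26
f 26 27 28
f 26 28 4
f 27 1 29
f 27 29 28
f 28 29 30
f 28 30 4
f 29 1 31
f 29 31 30
f 30 31 32
f 30 32 4
f 31 1 33
f 31 33 32
f 32 33 34
f 32 34 4
f 33 1 2
f 33 2 34
f 34 2 3
f 34 3 4
f 36 35 38
f 36 38 37
f 38 35 39
f 38 39 37
f 39 35 40
f 39 40 37
f 40 35 41
f 40 41 37
f 41 35 42
f 41 42 37
f 42 35 43
f 42 43 37
f 43 35 44
f 43 44 37
f 44 35 36
f 44 36 37
f 46 45 49
f 46 49 47
f 47 49 50
f 47 50 48
f 49 45 51
f 49 51 50
f 50 51 52
f 50 52 48
f 51 45 53
f 51 53 52
f 52 53 54
f 52 54 48
f 53 45 55
f 53 55 54
f 54 55 56
f 54 56 48
f 55 45 57
f 55 57 56
f 56 57 58
f 56 58 48
f 57 45 59
f 57 59 58
f 58 59 60
f 58 60 48
f 59 45 61
f 59 61 60
f 60 61 62
f 60 62 48
f 61 45 63
f 61 63 62
f 62 63 64
f 62 64 48
f 63 45 65
f 63 65 64
f 64 65 66
f 64 66 48
f 65 45 67
f 65 67 66
f 66 67 68
f 66 68 48
f 67 45 46
f 67 46 68
f 68 46 47
f 68 47 48
f 69 106 85
f 106 80 109
f 85 109 74
f 106 109 85
f 69 85 81
f 85 74 86
f 81 86 70
f 85 86 81
f 69 81 90
f 81 70 91
f 90 91 76
f 81 91 90
f 69 90 102
f 90 76 105
f 102 105 79
f 90 105 102
f 69 102 106
f 102 79 110
f 106 110 80
f 102 110 106
f 70 86 97
f 86 74 100
f 97 100 78
f 86 100 97
f 74 109 87
f 109 80 108
f 87 108 73
f 109 108 87
f 80 110 107
f 110 79 103
f 107 103 71
f 110 103 107
f 79 105 104
f 105 76 92
f 104 92 75
f 105 92 104
f 76 91 96
f 91 70 93
f 96 93 77
f 91 93 96
f 72 98 84
f 98 78 99
f 84 99 73
f 98 99 84
f 72 84 82
f 84 73 83
f 82 83 71
f 84 83 82
f 72 82 89
f 82 71 88
f 89 88 75
f 82 88 89
f 72 89 94
f 89 75 95
f 94 95 77
f 89 95 94
f 72 94 98
f 94 77 101
f 98 101 78
f 94 101 98
f 73 99 87
f 99 78 100
f 87 100 74
f 99 100 87
f 71 83 107
f 83 73 108
f 107 108 80
f 83 108 107
f 75 88 104
f 88 71 103
f 104 103 79
f 88 103 104
f 77 95 96
f 95 75 92
f 96 92 76
f 95 92 96
f 78 101 97
f 101 77 93
f 97 93 70
f 101 93 97
f 112 114 111
f 115 112 111
f 111 114 113
f 113 115 111
f 112 118 114
f 116 112 115
f 116 118 112
f 114 118 113
f 117 115 113
f 113 118 117
f 117 116 115
f 118 116 117



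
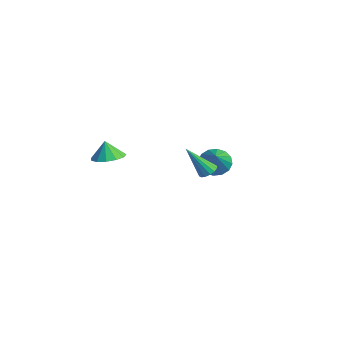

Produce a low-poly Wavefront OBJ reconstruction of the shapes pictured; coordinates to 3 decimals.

v 3.358 0.458 -1.481
v 3.699 0.736 -1.204
v 2.882 -0.478 0.041
v 3.469 0.875 -1.19
v 3.209 0.902 -1.255
v 2.989 0.81 -1.38
v 2.868 0.624 -1.532
v 2.878 0.394 -1.671
v 3.017 0.181 -1.759
v 3.247 0.042 -1.772
v 3.507 0.015 -1.708
v 3.727 0.107 -1.582
v 3.848 0.293 -1.43
v 3.838 0.523 -1.291
v 0.535 -3.364 -0.868
v 1.368 -3.369 -0.655
v 0.285 -3.416 0.108
v 1.233 -2.904 -0.665
v 0.876 -2.585 -0.74
v 0.411 -2.513 -0.855
v -0.015 -2.712 -0.975
v -0.266 -3.117 -1.061
v -0.262 -3.601 -1.086
v -0.005 -4.01 -1.042
v 0.423 -4.213 -0.943
v 0.887 -4.147 -0.82
v 1.24 -3.833 -0.713
v -0.381 3.034 -3.419
v 0.248 3.468 -3.813
v 1.001 2.246 -2.081
v 0.098 3.744 -3.497
v -0.179 3.829 -3.16
v -0.511 3.701 -2.892
v -0.809 3.395 -2.766
v -0.991 2.992 -2.815
v -1.011 2.6 -3.025
v -0.861 2.325 -3.342
v -0.583 2.24 -3.679
v -0.251 2.367 -3.947
v 0.046 2.674 -4.073
v 0.228 3.077 -4.024
f 2 1 4
f 2 4 3
f 4 1 5
f 4 5 3
f 5 1 6
f 5 6 3
f 6 1 7
f 6 7 3
f 7 1 8
f 7 8 3
f 8 1 9
f 8 9 3
f 9 1 10
f 9 10 3
f 10 1 11
f 10 11 3
f 11 1 12
f 11 12 3
f 12 1 13
f 12 13 3
f 13 1 14
f 13 14 3
f 14 1 2
f 14 2 3
f 16 15 18
f 16 18 17
f 18 15 19
f 18 19 17
f 19 15 20
f 19 20 17
f 20 15 21
f 20 21 17
f 21 15 22
f 21 22 17
f 22 15 23
f 22 23 17
f 23 15 24
f 23 24 17
f 24 15 25
f 24 25 17
f 25 15 26
f 25 26 17
f 26 15 27
f 26 27 17
f 27 15 16
f 27 16 17
f 29 28 31
f 29 31 30
f 31 28 32
f 31 32 30
f 32 28 33
f 32 33 30
f 33 28 34
f 33 34 30
f 34 28 35
f 34 35 30
f 35 28 36
f 35 36 30
f 36 28 37
f 36 37 30
f 37 28 38
f 37 38 30
f 38 28 39
f 38 39 30
f 39 28 40
f 39 40 30
f 40 28 41
f 40 41 30
f 41 28 29
f 41 29 30



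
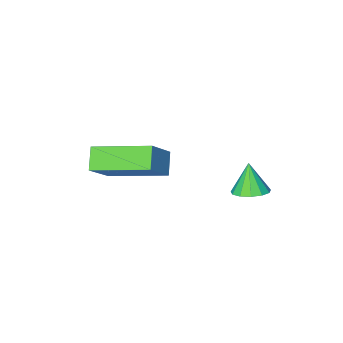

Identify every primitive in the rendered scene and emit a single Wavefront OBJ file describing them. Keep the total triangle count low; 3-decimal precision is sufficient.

v 2.239 1.795 -2.812
v 1.863 1.27 -2.292
v 1.004 3.207 -2.279
v 0.627 2.681 -1.759
v 3.073 2.159 -1.841
v 2.696 1.633 -1.321
v 1.837 3.57 -1.308
v 1.461 3.045 -0.788
v -1.266 4.153 -3.43
v -0.74 4.361 -3.232
v -1.454 3.727 -2.49
v -0.968 4.603 -3.167
v -1.291 4.701 -3.187
v -1.606 4.626 -3.284
v -1.813 4.401 -3.427
v -1.847 4.097 -3.572
v -1.696 3.811 -3.671
v -1.409 3.634 -3.695
v -1.077 3.622 -3.634
v -0.805 3.778 -3.509
v -0.679 4.054 -3.359
f 2 4 1
f 5 2 1
f 1 4 3
f 3 5 1
f 2 8 4
f 6 2 5
f 6 8 2
f 4 8 3
f 7 5 3
f 3 8 7
f 7 6 5
f 8 6 7
f 10 9 12
f 10 12 11
f 12 9 13
f 12 13 11
f 13 9 14
f 13 14 11
f 14 9 15
f 14 15 11
f 15 9 16
f 15 16 11
f 16 9 17
f 16 17 11
f 17 9 18
f 17 18 11
f 18 9 19
f 18 19 11
f 19 9 20
f 19 20 11
f 20 9 21
f 20 21 11
f 21 9 10
f 21 10 11



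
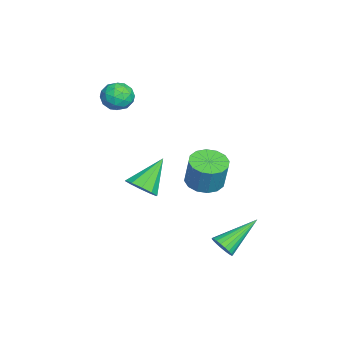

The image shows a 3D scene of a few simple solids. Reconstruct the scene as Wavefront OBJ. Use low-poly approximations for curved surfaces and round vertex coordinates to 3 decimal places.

v 1.769 2.008 -0.533
v 2.354 1.352 -0.579
v 2.696 1.556 0.846
v 2.111 2.212 0.893
v 2.588 1.727 -0.689
v 2.93 1.93 0.736
v 2.603 2.177 -0.757
v 2.945 2.381 0.669
v 2.395 2.582 -0.765
v 2.737 2.785 0.661
v 2.019 2.833 -0.71
v 2.36 3.037 0.715
v 1.576 2.863 -0.608
v 1.917 3.067 0.817
v 1.184 2.664 -0.486
v 1.526 2.868 0.939
v 0.95 2.29 -0.376
v 1.292 2.493 1.049
v 0.935 1.839 -0.309
v 1.277 2.043 1.117
v 1.143 1.435 -0.301
v 1.485 1.638 1.125
v 1.52 1.183 -0.355
v 1.861 1.387 1.07
v 1.963 1.153 -0.457
v 2.304 1.357 0.968
v -2.437 -1.335 2.123
v -1.96 -1.843 2.576
v -2.98 -2.397 1.504
v -2.503 -2.905 1.957
v -3.117 -2.478 2.319
v -2.781 -1.821 2.702
v -2.159 -2.419 1.378
v -1.823 -1.762 1.761
v -1.789 -2.512 2.116
v -2.381 -2.549 2.697
v -2.559 -1.691 1.383
v -3.151 -1.728 1.964
v -2.151 -1.496 2.404
v -2.789 -2.744 1.676
v -3.15 -2.493 1.889
v -2.87 -2.792 2.155
v -2.633 -1.483 2.478
v -2.353 -1.781 2.744
v -3.033 -2.155 2.593
v -2.587 -2.459 1.336
v -2.307 -2.757 1.602
v -2.07 -1.448 1.925
v -1.79 -1.747 2.191
v -1.907 -2.085 1.487
v -1.77 -2.188 2.4
v -2.089 -2.812 2.036
v -1.887 -2.526 1.696
v -1.689 -2.14 1.92
v -2.118 -2.209 2.742
v -2.437 -2.833 2.378
v -2.797 -2.582 2.59
v -2.6 -2.197 2.815
v -2.017 -2.603 2.471
v -2.503 -1.407 1.702
v -2.822 -2.031 1.338
v -2.34 -2.043 1.265
v -2.143 -1.658 1.49
v -2.851 -1.428 2.044
v -3.17 -2.052 1.68
v -3.251 -2.1 2.16
v -3.053 -1.714 2.384
v -2.923 -1.637 1.609
v 3.494 2.861 -3.538
v 3.715 2.63 -2.995
v 2.406 4.299 -2.482
v 3.896 2.81 -3.055
v 4.007 2.999 -3.199
v 4.029 3.165 -3.401
v 3.959 3.277 -3.627
v 3.808 3.318 -3.837
v 3.603 3.28 -3.996
v 3.38 3.169 -4.076
v 3.176 3.005 -4.062
v 3.027 2.816 -3.958
v 2.959 2.635 -3.782
v 2.984 2.493 -3.563
v 3.096 2.414 -3.34
v 3.278 2.413 -3.151
v 3.497 2.489 -3.029
v -0.475 -0.921 -2.668
v 0.213 -0.817 -2.163
v -1.565 -0.019 -1.372
v 0.18 -0.395 -2.484
v -0.103 -0.174 -2.876
v -0.528 -0.238 -3.188
v -0.932 -0.563 -3.302
v -1.162 -1.025 -3.174
v -1.129 -1.447 -2.853
v -0.847 -1.668 -2.461
v -0.422 -1.604 -2.149
v -0.017 -1.279 -2.034
f 2 1 5
f 2 5 3
f 3 5 6
f 3 6 4
f 5 1 7
f 5 7 6
f 6 7 8
f 6 8 4
f 7 1 9
f 7 9 8
f 8 9 10
f 8 10 4
f 9 1 11
f 9 11 10
f 10 11 12
f 10 12 4
f 11 1 13
f 11 13 12
f 12 13 14
f 12 14 4
f 13 1 15
f 13 15 14
f 14 15 16
f 14 16 4
f 15 1 17
f 15 17 16
f 16 17 18
f 16 18 4
f 17 1 19
f 17 19 18
f 18 19 20
f 18 20 4
f 19 1 21
f 19 21 20
f 20 21 22
f 20 22 4
f 21 1 23
f 21 23 22
f 22 23 24
f 22 24 4
f 23 1 25
f 23 25 24
f 24 25 26
f 24 26 4
f 25 1 2
f 25 2 26
f 26 2 3
f 26 3 4
f 27 64 43
f 64 38 67
f 43 67 32
f 64 67 43
f 27 43 39
f 43 32 44
f 39 44 28
f 43 44 39
f 27 39 48
f 39 28 49
f 48 49 34
f 39 49 48
f 27 48 60
f 48 34 63
f 60 63 37
f 48 63 60
f 27 60 64
f 60 37 68
f 64 68 38
f 60 68 64
f 28 44 55
f 44 32 58
f 55 58 36
f 44 58 55
f 32 67 45
f 67 38 66
f 45 66 31
f 67 66 45
f 38 68 65
f 68 37 61
f 65 61 29
f 68 61 65
f 37 63 62
f 63 34 50
f 62 50 33
f 63 50 62
f 34 49 54
f 49 28 51
f 54 51 35
f 49 51 54
f 30 56 42
f 56 36 57
f 42 57 31
f 56 57 42
f 30 42 40
f 42 31 41
f 40 41 29
f 42 41 40
f 30 40 47
f 40 29 46
f 47 46 33
f 40 46 47
f 30 47 52
f 47 33 53
f 52 53 35
f 47 53 52
f 30 52 56
f 52 35 59
f 56 59 36
f 52 59 56
f 31 57 45
f 57 36 58
f 45 58 32
f 57 58 45
f 29 41 65
f 41 31 66
f 65 66 38
f 41 66 65
f 33 46 62
f 46 29 61
f 62 61 37
f 46 61 62
f 35 53 54
f 53 33 50
f 54 50 34
f 53 50 54
f 36 59 55
f 59 35 51
f 55 51 28
f 59 51 55
f 70 69 72
f 70 72 71
f 72 69 73
f 72 73 71
f 73 69 74
f 73 74 71
f 74 69 75
f 74 75 71
f 75 69 76
f 75 76 71
f 76 69 77
f 76 77 71
f 77 69 78
f 77 78 71
f 78 69 79
f 78 79 71
f 79 69 80
f 79 80 71
f 80 69 81
f 80 81 71
f 81 69 82
f 81 82 71
f 82 69 83
f 82 83 71
f 83 69 84
f 83 84 71
f 84 69 85
f 84 85 71
f 85 69 70
f 85 70 71
f 87 86 89
f 87 89 88
f 89 86 90
f 89 90 88
f 90 86 91
f 90 91 88
f 91 86 92
f 91 92 88
f 92 86 93
f 92 93 88
f 93 86 94
f 93 94 88
f 94 86 95
f 94 95 88
f 95 86 96
f 95 96 88
f 96 86 97
f 96 97 88
f 97 86 87
f 97 87 88



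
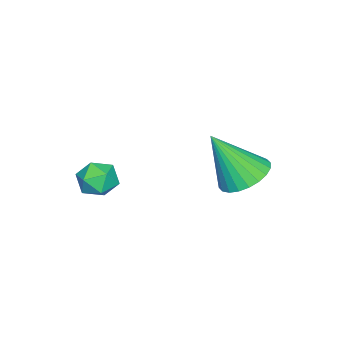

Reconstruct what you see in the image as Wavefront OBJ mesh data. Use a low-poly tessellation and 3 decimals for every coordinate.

v -0.446 -1.188 -2.453
v -0.103 -0.792 -2.955
v 0.183 -2.128 -2.765
v 0.526 -1.732 -3.267
v 0.645 -1.606 -2.563
v 0.257 -1.025 -2.37
v -0.177 -1.895 -3.35
v -0.565 -1.314 -3.157
v 0.063 -1.229 -3.51
v 0.571 -1.051 -3.023
v -0.491 -1.869 -2.697
v 0.017 -1.691 -2.21
v -2.74 2.129 -3.352
v -1.854 2.024 -3.615
v -2.34 1.151 -1.608
v -1.839 2.342 -3.44
v -1.961 2.627 -3.252
v -2.202 2.837 -3.08
v -2.525 2.938 -2.948
v -2.88 2.917 -2.879
v -3.214 2.776 -2.881
v -3.476 2.536 -2.955
v -3.626 2.234 -3.09
v -3.641 1.916 -3.265
v -3.519 1.631 -3.453
v -3.279 1.421 -3.625
v -2.956 1.32 -3.757
v -2.601 1.341 -3.826
v -2.266 1.482 -3.824
v -2.004 1.722 -3.749
f 1 12 6
f 1 6 2
f 1 2 8
f 1 8 11
f 1 11 12
f 2 6 10
f 6 12 5
f 12 11 3
f 11 8 7
f 8 2 9
f 4 10 5
f 4 5 3
f 4 3 7
f 4 7 9
f 4 9 10
f 5 10 6
f 3 5 12
f 7 3 11
f 9 7 8
f 10 9 2
f 14 13 16
f 14 16 15
f 16 13 17
f 16 17 15
f 17 13 18
f 17 18 15
f 18 13 19
f 18 19 15
f 19 13 20
f 19 20 15
f 20 13 21
f 20 21 15
f 21 13 22
f 21 22 15
f 22 13 23
f 22 23 15
f 23 13 24
f 23 24 15
f 24 13 25
f 24 25 15
f 25 13 26
f 25 26 15
f 26 13 27
f 26 27 15
f 27 13 28
f 27 28 15
f 28 13 29
f 28 29 15
f 29 13 30
f 29 30 15
f 30 13 14
f 30 14 15



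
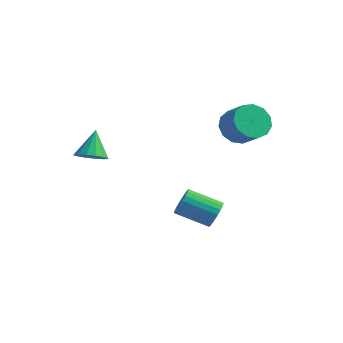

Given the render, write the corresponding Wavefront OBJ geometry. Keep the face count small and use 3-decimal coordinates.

v 1.231 0.988 -1.781
v 1.63 0.672 -1.138
v -0.051 0.137 -0.356
v -0.451 0.452 -0.999
v 1.575 0.993 -1.037
v -0.106 0.458 -0.255
v 1.461 1.313 -1.064
v -0.221 0.778 -0.282
v 1.306 1.576 -1.215
v -0.375 1.041 -0.434
v 1.139 1.738 -1.464
v -0.543 1.203 -0.683
v 0.987 1.771 -1.768
v -0.694 1.235 -0.986
v 0.878 1.667 -2.074
v -0.803 1.132 -1.292
v 0.83 1.446 -2.329
v -0.852 0.911 -1.548
v 0.851 1.146 -2.49
v -0.831 0.611 -1.708
v 0.937 0.819 -2.528
v -0.744 0.284 -1.746
v 1.075 0.52 -2.436
v -0.607 -0.015 -1.655
v 1.239 0.303 -2.232
v -0.442 -0.232 -1.45
v 1.402 0.204 -1.949
v -0.279 -0.332 -1.167
v 1.535 0.24 -1.637
v -0.146 -0.295 -0.856
v 1.616 0.406 -1.351
v -0.065 -0.13 -0.569
v -3.759 -2.589 2.807
v -2.943 -2.725 3.079
v -4.041 -1.631 4.133
v -2.92 -2.358 2.819
v -3.121 -2.053 2.556
v -3.493 -1.892 2.36
v -3.936 -1.917 2.284
v -4.332 -2.123 2.348
v -4.574 -2.453 2.535
v -4.597 -2.82 2.795
v -4.396 -3.125 3.058
v -4.024 -3.286 3.254
v -3.581 -3.261 3.331
v -3.185 -3.055 3.266
v 0.813 4.01 2.927
v 1.542 4.671 2.435
v 2.635 4.171 3.381
v 1.907 3.51 3.873
v 1.292 5 2.897
v 2.385 4.5 3.843
v 0.89 5.014 3.369
v 1.984 4.514 4.315
v 0.464 4.71 3.7
v 1.557 4.21 4.646
v 0.149 4.183 3.786
v 1.242 3.683 4.732
v 0.045 3.602 3.599
v 1.138 3.102 4.546
v 0.184 3.15 3.199
v 1.278 2.65 4.145
v 0.524 2.971 2.712
v 1.617 2.471 3.659
v 0.955 3.122 2.294
v 2.049 2.622 3.24
v 1.342 3.555 2.076
v 2.435 3.055 3.022
v 1.56 4.132 2.129
v 2.654 3.632 3.075
f 2 1 5
f 2 5 3
f 3 5 6
f 3 6 4
f 5 1 7
f 5 7 6
f 6 7 8
f 6 8 4
f 7 1 9
f 7 9 8
f 8 9 10
f 8 10 4
f 9 1 11
f 9 11 10
f 10 11 12
f 10 12 4
f 11 1 13
f 11 13 12
f 12 13 14
f 12 14 4
f 13 1 15
f 13 15 14
f 14 15 16
f 14 16 4
f 15 1 17
f 15 17 16
f 16 17 18
f 16 18 4
f 17 1 19
f 17 19 18
f 18 19 20
f 18 20 4
f 19 1 21
f 19 21 20
f 20 21 22
f 20 22 4
f 21 1 23
f 21 23 22
f 22 23 24
f 22 24 4
f 23 1 25
f 23 25 24
f 24 25 26
f 24 26 4
f 25 1 27
f 25 27 26
f 26 27 28
f 26 28 4
f 27 1 29
f 27 29 28
f 28 29 30
f 28 30 4
f 29 1 31
f 29 31 30
f 30 31 32
f 30 32 4
f 31 1 2
f 31 2 32
f 32 2 3
f 32 3 4
f 34 33 36
f 34 36 35
f 36 33 37
f 36 37 35
f 37 33 38
f 37 38 35
f 38 33 39
f 38 39 35
f 39 33 40
f 39 40 35
f 40 33 41
f 40 41 35
f 41 33 42
f 41 42 35
f 42 33 43
f 42 43 35
f 43 33 44
f 43 44 35
f 44 33 45
f 44 45 35
f 45 33 46
f 45 46 35
f 46 33 34
f 46 34 35
f 48 47 51
f 48 51 49
f 49 51 52
f 49 52 50
f 51 47 53
f 51 53 52
f 52 53 54
f 52 54 50
f 53 47 55
f 53 55 54
f 54 55 56
f 54 56 50
f 55 47 57
f 55 57 56
f 56 57 58
f 56 58 50
f 57 47 59
f 57 59 58
f 58 59 60
f 58 60 50
f 59 47 61
f 59 61 60
f 60 61 62
f 60 62 50
f 61 47 63
f 61 63 62
f 62 63 64
f 62 64 50
f 63 47 65
f 63 65 64
f 64 65 66
f 64 66 50
f 65 47 67
f 65 67 66
f 66 67 68
f 66 68 50
f 67 47 69
f 67 69 68
f 68 69 70
f 68 70 50
f 69 47 48
f 69 48 70
f 70 48 49
f 70 49 50



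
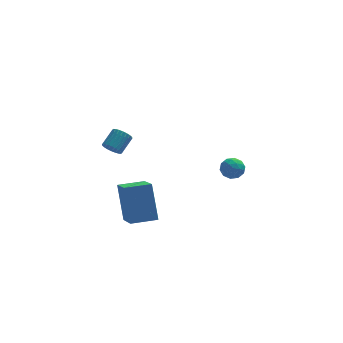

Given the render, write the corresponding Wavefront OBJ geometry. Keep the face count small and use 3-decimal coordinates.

v -2.455 -1.672 -3.631
v -2.649 -0.58 -1.742
v -2.631 0.157 -4.707
v -2.824 1.249 -2.819
v -1.056 -1.509 -3.581
v -1.249 -0.417 -1.693
v -1.231 0.32 -4.658
v -1.425 1.412 -2.769
v 2.711 1.609 -1.767
v 3.065 2.167 -1.981
v 3.135 1.013 -2.619
v 3.489 1.571 -2.833
v 3.665 1.254 -2.242
v 3.403 1.622 -1.715
v 2.797 1.558 -2.885
v 2.535 1.926 -2.358
v 3.118 2.135 -2.672
v 3.655 1.947 -2.274
v 2.545 1.233 -2.326
v 3.082 1.045 -1.928
v 2.851 1.94 -1.799
v 3.349 1.24 -2.801
v 3.452 1.053 -2.453
v 3.66 1.381 -2.579
v 3.05 1.62 -1.643
v 3.258 1.948 -1.768
v 3.61 1.411 -1.922
v 2.942 1.232 -2.832
v 3.15 1.56 -2.957
v 2.54 1.799 -2.021
v 2.748 2.127 -2.147
v 2.59 1.769 -2.678
v 3.09 2.249 -2.331
v 3.339 1.899 -2.832
v 2.932 1.892 -2.863
v 2.779 2.108 -2.553
v 3.406 2.139 -2.097
v 3.654 1.788 -2.598
v 3.758 1.602 -2.25
v 3.604 1.818 -1.941
v 3.437 2.12 -2.503
v 2.546 1.392 -2.002
v 2.794 1.041 -2.503
v 2.596 1.362 -2.659
v 2.442 1.578 -2.35
v 2.861 1.281 -1.768
v 3.11 0.931 -2.269
v 3.421 1.072 -2.047
v 3.268 1.288 -1.737
v 2.763 1.06 -2.097
v -3.368 -2.517 2.547
v -2.917 -2.746 2.359
v -2.341 -2.093 2.945
v -2.792 -1.863 3.133
v -2.947 -2.593 2.218
v -2.371 -1.939 2.804
v -3.041 -2.428 2.126
v -2.465 -1.774 2.712
v -3.185 -2.276 2.099
v -2.609 -1.623 2.685
v -3.357 -2.162 2.14
v -2.781 -1.508 2.726
v -3.531 -2.101 2.243
v -2.955 -1.447 2.829
v -3.68 -2.104 2.393
v -3.103 -1.45 2.979
v -3.781 -2.169 2.565
v -3.205 -1.516 3.151
v -3.819 -2.287 2.735
v -3.243 -1.634 3.321
v -3.789 -2.441 2.876
v -3.213 -1.787 3.462
v -3.695 -2.606 2.968
v -3.119 -1.952 3.554
v -3.551 -2.757 2.995
v -2.975 -2.104 3.581
v -3.379 -2.872 2.954
v -2.803 -2.218 3.54
v -3.205 -2.933 2.851
v -2.629 -2.279 3.437
v -3.057 -2.93 2.701
v -2.48 -2.276 3.287
v -2.955 -2.864 2.529
v -2.379 -2.211 3.115
f 2 4 1
f 5 2 1
f 1 4 3
f 3 5 1
f 2 8 4
f 6 2 5
f 6 8 2
f 4 8 3
f 7 5 3
f 3 8 7
f 7 6 5
f 8 6 7
f 9 46 25
f 46 20 49
f 25 49 14
f 46 49 25
f 9 25 21
f 25 14 26
f 21 26 10
f 25 26 21
f 9 21 30
f 21 10 31
f 30 31 16
f 21 31 30
f 9 30 42
f 30 16 45
f 42 45 19
f 30 45 42
f 9 42 46
f 42 19 50
f 46 50 20
f 42 50 46
f 10 26 37
f 26 14 40
f 37 40 18
f 26 40 37
f 14 49 27
f 49 20 48
f 27 48 13
f 49 48 27
f 20 50 47
f 50 19 43
f 47 43 11
f 50 43 47
f 19 45 44
f 45 16 32
f 44 32 15
f 45 32 44
f 16 31 36
f 31 10 33
f 36 33 17
f 31 33 36
f 12 38 24
f 38 18 39
f 24 39 13
f 38 39 24
f 12 24 22
f 24 13 23
f 22 23 11
f 24 23 22
f 12 22 29
f 22 11 28
f 29 28 15
f 22 28 29
f 12 29 34
f 29 15 35
f 34 35 17
f 29 35 34
f 12 34 38
f 34 17 41
f 38 41 18
f 34 41 38
f 13 39 27
f 39 18 40
f 27 40 14
f 39 40 27
f 11 23 47
f 23 13 48
f 47 48 20
f 23 48 47
f 15 28 44
f 28 11 43
f 44 43 19
f 28 43 44
f 17 35 36
f 35 15 32
f 36 32 16
f 35 32 36
f 18 41 37
f 41 17 33
f 37 33 10
f 41 33 37
f 52 51 55
f 52 55 53
f 53 55 56
f 53 56 54
f 55 51 57
f 55 57 56
f 56 57 58
f 56 58 54
f 57 51 59
f 57 59 58
f 58 59 60
f 58 60 54
f 59 51 61
f 59 61 60
f 60 61 62
f 60 62 54
f 61 51 63
f 61 63 62
f 62 63 64
f 62 64 54
f 63 51 65
f 63 65 64
f 64 65 66
f 64 66 54
f 65 51 67
f 65 67 66
f 66 67 68
f 66 68 54
f 67 51 69
f 67 69 68
f 68 69 70
f 68 70 54
f 69 51 71
f 69 71 70
f 70 71 72
f 70 72 54
f 71 51 73
f 71 73 72
f 72 73 74
f 72 74 54
f 73 51 75
f 73 75 74
f 74 75 76
f 74 76 54
f 75 51 77
f 75 77 76
f 76 77 78
f 76 78 54
f 77 51 79
f 77 79 78
f 78 79 80
f 78 80 54
f 79 51 81
f 79 81 80
f 80 81 82
f 80 82 54
f 81 51 83
f 81 83 82
f 82 83 84
f 82 84 54
f 83 51 52
f 83 52 84
f 84 52 53
f 84 53 54



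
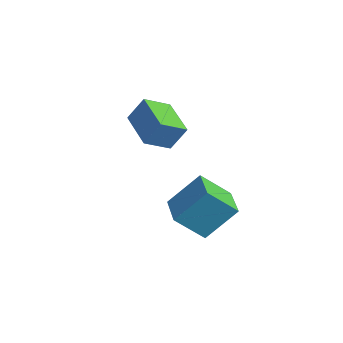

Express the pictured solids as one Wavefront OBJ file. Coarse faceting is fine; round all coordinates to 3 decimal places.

v 1.127 1.63 -2.044
v 0.783 0.746 -1.17
v 1.498 2.555 -0.964
v 1.154 1.671 -0.089
v 2.346 1.149 -2.051
v 2.002 0.265 -1.176
v 2.717 2.074 -0.97
v 2.373 1.19 -0.096
v -0.904 1.828 0.057
v -0.922 0.893 0.533
v -2.375 2.058 0.453
v -2.393 1.123 0.93
v -0.607 2.257 0.91
v -0.625 1.322 1.387
v -2.078 2.487 1.307
v -2.096 1.552 1.783
f 2 4 1
f 5 2 1
f 1 4 3
f 3 5 1
f 2 8 4
f 6 2 5
f 6 8 2
f 4 8 3
f 7 5 3
f 3 8 7
f 7 6 5
f 8 6 7
f 10 12 9
f 13 10 9
f 9 12 11
f 11 13 9
f 10 16 12
f 14 10 13
f 14 16 10
f 12 16 11
f 15 13 11
f 11 16 15
f 15 14 13
f 16 14 15



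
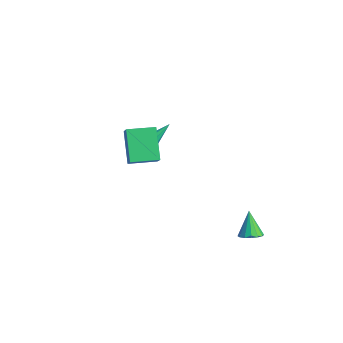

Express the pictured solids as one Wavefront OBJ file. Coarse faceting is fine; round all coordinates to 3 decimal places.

v 4.259 3.006 -3.759
v 4.846 2.742 -3.414
v 3.501 3.254 -2.281
v 4.909 3.114 -3.444
v 4.798 3.456 -3.558
v 4.542 3.678 -3.727
v 4.211 3.72 -3.904
v 3.893 3.57 -4.042
v 3.673 3.269 -4.105
v 3.61 2.898 -4.074
v 3.721 2.555 -3.96
v 3.977 2.333 -3.791
v 4.308 2.292 -3.614
v 4.626 2.441 -3.476
v 1.629 -3.212 2.604
v 0.245 -2.815 4.2
v 2.081 -1.656 2.609
v 0.696 -1.259 4.205
v 2.684 -3.521 3.595
v 1.299 -3.124 5.191
v 3.135 -1.965 3.6
v 1.751 -1.568 5.196
v -2.925 -0.108 -0.099
v -2.606 0.233 -0.475
v -2.995 1.408 1.219
v -3.058 0.272 -0.543
v -3.433 0.087 -0.351
v -3.509 -0.212 -0.011
v -3.243 -0.45 0.278
v -2.791 -0.488 0.346
v -2.417 -0.304 0.154
v -2.34 -0.005 -0.186
f 2 1 4
f 2 4 3
f 4 1 5
f 4 5 3
f 5 1 6
f 5 6 3
f 6 1 7
f 6 7 3
f 7 1 8
f 7 8 3
f 8 1 9
f 8 9 3
f 9 1 10
f 9 10 3
f 10 1 11
f 10 11 3
f 11 1 12
f 11 12 3
f 12 1 13
f 12 13 3
f 13 1 14
f 13 14 3
f 14 1 2
f 14 2 3
f 16 18 15
f 19 16 15
f 15 18 17
f 17 19 15
f 16 22 18
f 20 16 19
f 20 22 16
f 18 22 17
f 21 19 17
f 17 22 21
f 21 20 19
f 22 20 21
f 24 23 26
f 24 26 25
f 26 23 27
f 26 27 25
f 27 23 28
f 27 28 25
f 28 23 29
f 28 29 25
f 29 23 30
f 29 30 25
f 30 23 31
f 30 31 25
f 31 23 32
f 31 32 25
f 32 23 24
f 32 24 25



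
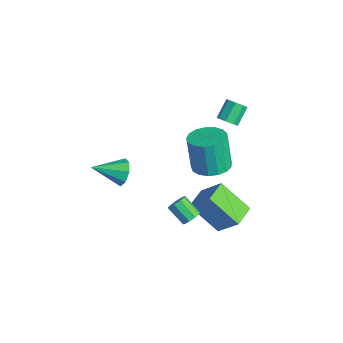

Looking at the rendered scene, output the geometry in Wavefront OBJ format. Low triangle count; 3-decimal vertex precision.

v -2.995 3.322 -1.527
v -2.065 3.728 -1.297
v -2.536 3.664 0.717
v -3.465 3.258 0.487
v -2.359 4.126 -1.353
v -2.829 4.063 0.661
v -2.798 4.34 -1.449
v -3.269 4.276 0.565
v -3.282 4.321 -1.563
v -3.753 4.257 0.452
v -3.7 4.072 -1.669
v -4.171 4.009 0.346
v -3.957 3.652 -1.742
v -4.428 3.589 0.273
v -3.993 3.156 -1.766
v -4.464 3.093 0.249
v -3.801 2.698 -1.735
v -4.271 2.635 0.279
v -3.423 2.383 -1.657
v -3.894 2.32 0.358
v -2.948 2.283 -1.549
v -3.419 2.22 0.466
v -2.483 2.421 -1.436
v -2.954 2.357 0.578
v -2.135 2.765 -1.344
v -2.606 2.701 0.671
v -1.985 3.237 -1.294
v -2.456 3.173 0.721
v -1.455 -2.045 1.595
v -0.89 -1.935 2.136
v -1.805 -3.535 2.265
v -1.428 -1.727 2.317
v -1.982 -1.705 2.076
v -2.227 -1.883 1.553
v -2.02 -2.156 1.054
v -1.482 -2.364 0.873
v -0.928 -2.386 1.114
v -0.683 -2.208 1.637
v -0.287 1.558 -0.265
v 0.609 2.216 0.954
v 0.844 2.582 -1.649
v 1.74 3.241 -0.43
v 0.52 0.579 -0.33
v 1.416 1.238 0.889
v 1.651 1.604 -1.714
v 2.547 2.262 -0.495
v -1.452 3.42 3.522
v -1.051 3.797 3.419
v -1.527 4.517 4.194
v -1.928 4.14 4.298
v -1.392 3.846 3.164
v -1.868 4.566 3.939
v -1.768 3.646 3.119
v -2.244 4.366 3.894
v -1.959 3.313 3.31
v -2.435 4.033 4.086
v -1.853 3.043 3.626
v -2.329 3.763 4.401
v -1.512 2.994 3.881
v -1.988 3.714 4.656
v -1.136 3.194 3.926
v -1.612 3.914 4.701
v -0.945 3.527 3.734
v -1.421 4.247 4.51
v 1.743 0.18 0.059
v 2.071 0.224 0.472
v 1.246 -0.216 1.175
v 0.917 -0.26 0.761
v 1.877 0.528 0.435
v 1.052 0.088 1.138
v 1.62 0.669 0.221
v 0.795 0.229 0.924
v 1.421 0.581 -0.068
v 0.595 0.142 0.635
v 1.372 0.306 -0.298
v 0.546 -0.134 0.404
v 1.496 -0.029 -0.362
v 0.671 -0.469 0.341
v 1.736 -0.266 -0.228
v 0.911 -0.706 0.475
v 1.979 -0.294 0.039
v 1.154 -0.734 0.742
v 2.111 -0.101 0.316
v 1.286 -0.54 1.019
f 2 1 5
f 2 5 3
f 3 5 6
f 3 6 4
f 5 1 7
f 5 7 6
f 6 7 8
f 6 8 4
f 7 1 9
f 7 9 8
f 8 9 10
f 8 10 4
f 9 1 11
f 9 11 10
f 10 11 12
f 10 12 4
f 11 1 13
f 11 13 12
f 12 13 14
f 12 14 4
f 13 1 15
f 13 15 14
f 14 15 16
f 14 16 4
f 15 1 17
f 15 17 16
f 16 17 18
f 16 18 4
f 17 1 19
f 17 19 18
f 18 19 20
f 18 20 4
f 19 1 21
f 19 21 20
f 20 21 22
f 20 22 4
f 21 1 23
f 21 23 22
f 22 23 24
f 22 24 4
f 23 1 25
f 23 25 24
f 24 25 26
f 24 26 4
f 25 1 27
f 25 27 26
f 26 27 28
f 26 28 4
f 27 1 2
f 27 2 28
f 28 2 3
f 28 3 4
f 30 29 32
f 30 32 31
f 32 29 33
f 32 33 31
f 33 29 34
f 33 34 31
f 34 29 35
f 34 35 31
f 35 29 36
f 35 36 31
f 36 29 37
f 36 37 31
f 37 29 38
f 37 38 31
f 38 29 30
f 38 30 31
f 40 42 39
f 43 40 39
f 39 42 41
f 41 43 39
f 40 46 42
f 44 40 43
f 44 46 40
f 42 46 41
f 45 43 41
f 41 46 45
f 45 44 43
f 46 44 45
f 48 47 51
f 48 51 49
f 49 51 52
f 49 52 50
f 51 47 53
f 51 53 52
f 52 53 54
f 52 54 50
f 53 47 55
f 53 55 54
f 54 55 56
f 54 56 50
f 55 47 57
f 55 57 56
f 56 57 58
f 56 58 50
f 57 47 59
f 57 59 58
f 58 59 60
f 58 60 50
f 59 47 61
f 59 61 60
f 60 61 62
f 60 62 50
f 61 47 63
f 61 63 62
f 62 63 64
f 62 64 50
f 63 47 48
f 63 48 64
f 64 48 49
f 64 49 50
f 66 65 69
f 66 69 67
f 67 69 70
f 67 70 68
f 69 65 71
f 69 71 70
f 70 71 72
f 70 72 68
f 71 65 73
f 71 73 72
f 72 73 74
f 72 74 68
f 73 65 75
f 73 75 74
f 74 75 76
f 74 76 68
f 75 65 77
f 75 77 76
f 76 77 78
f 76 78 68
f 77 65 79
f 77 79 78
f 78 79 80
f 78 80 68
f 79 65 81
f 79 81 80
f 80 81 82
f 80 82 68
f 81 65 83
f 81 83 82
f 82 83 84
f 82 84 68
f 83 65 66
f 83 66 84
f 84 66 67
f 84 67 68

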